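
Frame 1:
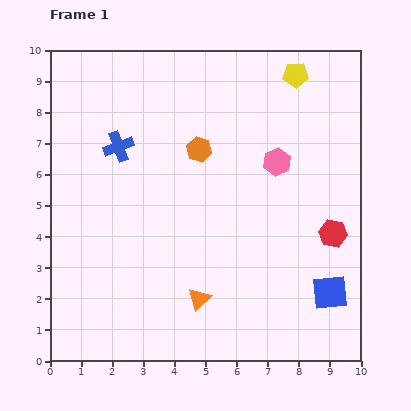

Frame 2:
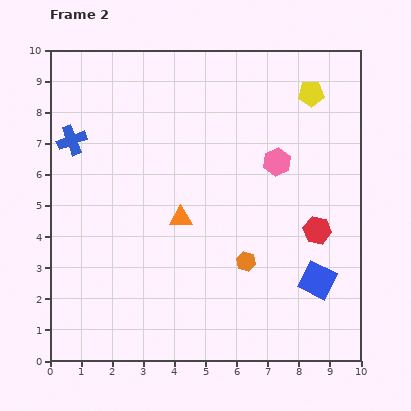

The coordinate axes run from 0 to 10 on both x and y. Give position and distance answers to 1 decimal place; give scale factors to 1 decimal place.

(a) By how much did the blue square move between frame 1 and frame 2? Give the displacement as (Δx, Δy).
(-0.4, 0.4)

The blue square was at (9.0, 2.2) in frame 1 and (8.6, 2.6) in frame 2.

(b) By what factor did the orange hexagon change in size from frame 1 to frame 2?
0.8×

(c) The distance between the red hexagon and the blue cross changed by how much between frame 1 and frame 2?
+1.0

Distance in frame 1: 7.4. Distance in frame 2: 8.4.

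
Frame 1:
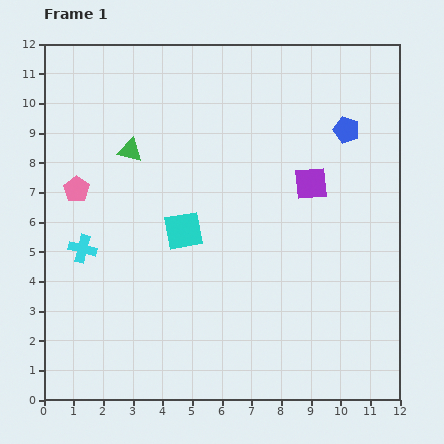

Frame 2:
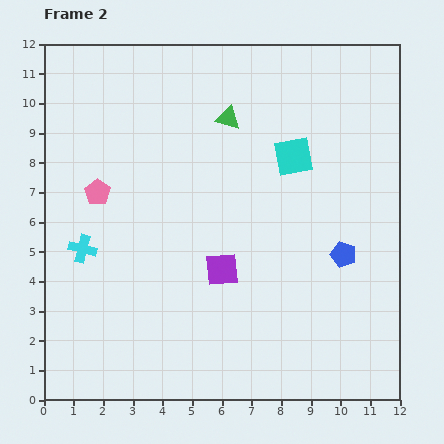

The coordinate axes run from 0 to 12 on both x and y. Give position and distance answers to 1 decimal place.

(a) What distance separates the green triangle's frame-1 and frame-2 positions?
3.5

The green triangle moved from (2.9, 8.4) to (6.2, 9.5), a distance of √(3.3² + 1.1²) ≈ 3.5.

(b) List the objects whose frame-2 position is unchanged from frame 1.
the cyan cross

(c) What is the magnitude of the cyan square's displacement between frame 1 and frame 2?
4.5

The cyan square moved from (4.7, 5.7) to (8.4, 8.2), a distance of √(3.7² + 2.5²) ≈ 4.5.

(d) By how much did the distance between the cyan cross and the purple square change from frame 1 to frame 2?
-3.2

Distance in frame 1: 8.0. Distance in frame 2: 4.8.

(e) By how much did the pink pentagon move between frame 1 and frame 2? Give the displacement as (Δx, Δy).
(0.7, -0.1)

The pink pentagon was at (1.1, 7.1) in frame 1 and (1.8, 7.0) in frame 2.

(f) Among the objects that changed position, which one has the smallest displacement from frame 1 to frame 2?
the pink pentagon

(moved 0.7)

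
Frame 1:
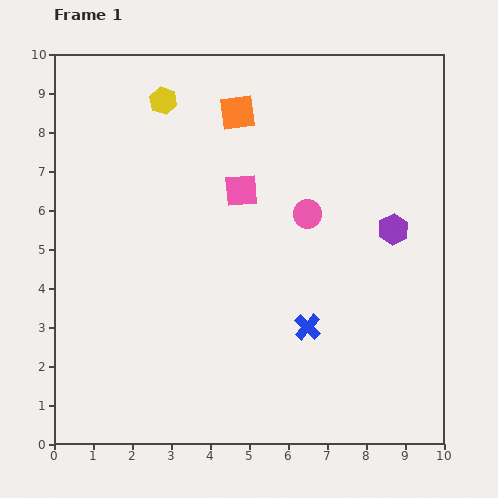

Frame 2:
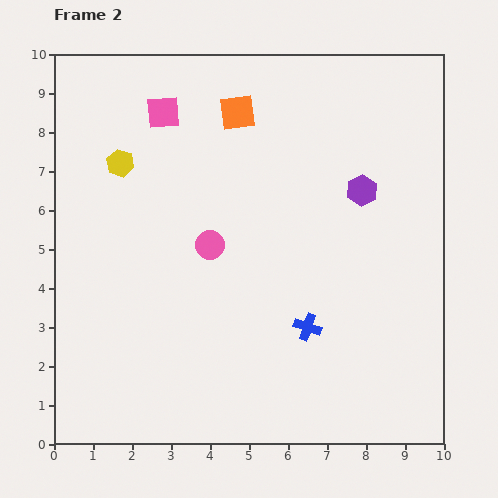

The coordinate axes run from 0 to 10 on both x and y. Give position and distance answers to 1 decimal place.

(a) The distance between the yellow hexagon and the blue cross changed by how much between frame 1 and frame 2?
-0.5

Distance in frame 1: 6.9. Distance in frame 2: 6.4.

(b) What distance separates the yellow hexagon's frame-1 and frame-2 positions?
1.9

The yellow hexagon moved from (2.8, 8.8) to (1.7, 7.2), a distance of √(1.1² + 1.6²) ≈ 1.9.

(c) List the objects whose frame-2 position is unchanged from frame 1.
the blue cross, the orange square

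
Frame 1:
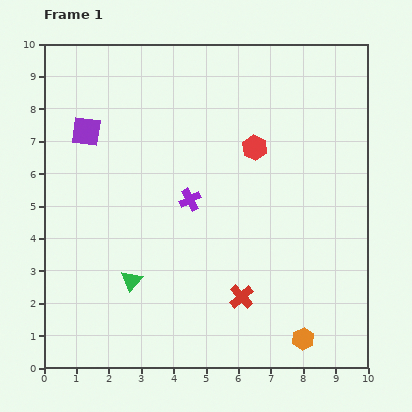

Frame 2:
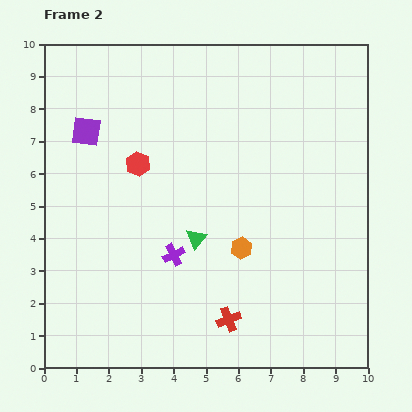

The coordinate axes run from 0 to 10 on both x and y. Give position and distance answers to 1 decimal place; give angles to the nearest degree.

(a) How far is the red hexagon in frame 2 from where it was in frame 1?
3.6

The red hexagon moved from (6.5, 6.8) to (2.9, 6.3), a distance of √(3.6² + 0.5²) ≈ 3.6.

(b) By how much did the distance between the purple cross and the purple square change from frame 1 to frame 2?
+0.9

Distance in frame 1: 3.8. Distance in frame 2: 4.7.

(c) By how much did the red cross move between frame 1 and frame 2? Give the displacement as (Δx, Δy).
(-0.4, -0.7)

The red cross was at (6.1, 2.2) in frame 1 and (5.7, 1.5) in frame 2.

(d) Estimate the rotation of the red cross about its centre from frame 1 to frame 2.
21° clockwise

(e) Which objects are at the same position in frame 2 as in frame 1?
the purple square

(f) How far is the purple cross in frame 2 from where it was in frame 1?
1.8

The purple cross moved from (4.5, 5.2) to (4.0, 3.5), a distance of √(0.5² + 1.7²) ≈ 1.8.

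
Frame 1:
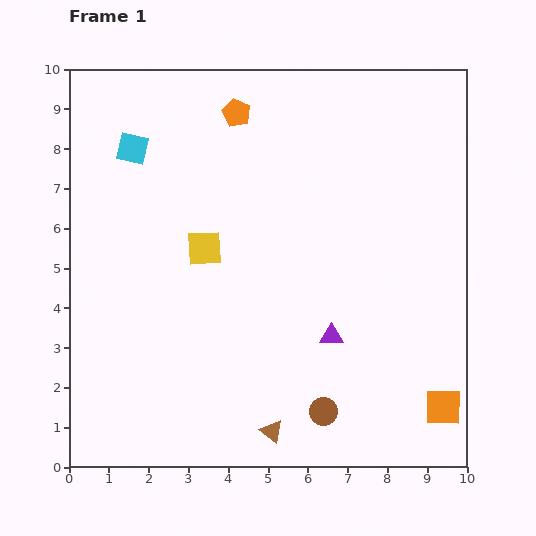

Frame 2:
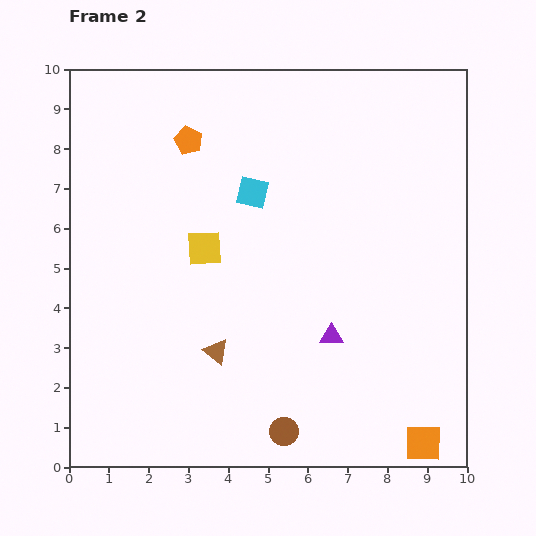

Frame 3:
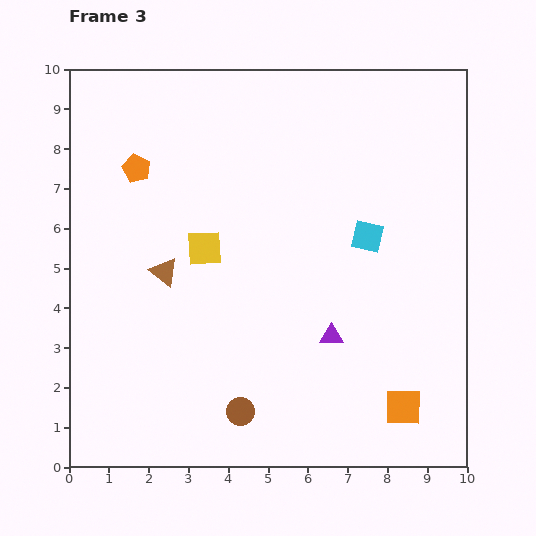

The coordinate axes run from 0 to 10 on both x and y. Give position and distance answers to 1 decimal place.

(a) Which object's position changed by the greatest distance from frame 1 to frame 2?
the cyan square

(moved 3.2; next 2.4)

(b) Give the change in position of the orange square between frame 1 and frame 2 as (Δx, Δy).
(-0.5, -0.9)

The orange square was at (9.4, 1.5) in frame 1 and (8.9, 0.6) in frame 2.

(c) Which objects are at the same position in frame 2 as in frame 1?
the purple triangle, the yellow square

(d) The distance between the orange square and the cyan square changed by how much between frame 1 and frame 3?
-5.8

Distance in frame 1: 10.2. Distance in frame 3: 4.4.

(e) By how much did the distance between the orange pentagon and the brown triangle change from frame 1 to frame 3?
-5.4

Distance in frame 1: 8.1. Distance in frame 3: 2.7.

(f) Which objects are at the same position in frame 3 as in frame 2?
the purple triangle, the yellow square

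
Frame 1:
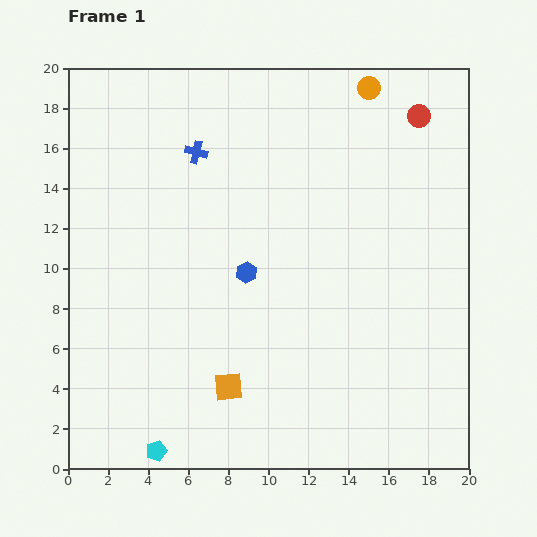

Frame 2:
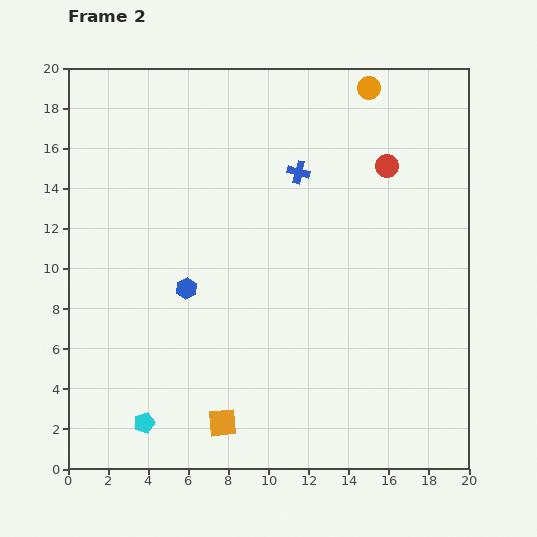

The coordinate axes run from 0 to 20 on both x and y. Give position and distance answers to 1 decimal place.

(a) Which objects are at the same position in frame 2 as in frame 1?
the orange circle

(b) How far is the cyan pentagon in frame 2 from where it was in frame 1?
1.5

The cyan pentagon moved from (4.4, 0.9) to (3.8, 2.3), a distance of √(0.6² + 1.4²) ≈ 1.5.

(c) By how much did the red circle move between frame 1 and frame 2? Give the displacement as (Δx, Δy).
(-1.6, -2.5)

The red circle was at (17.5, 17.6) in frame 1 and (15.9, 15.1) in frame 2.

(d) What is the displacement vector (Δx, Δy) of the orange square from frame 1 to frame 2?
(-0.3, -1.8)

The orange square was at (8.0, 4.1) in frame 1 and (7.7, 2.3) in frame 2.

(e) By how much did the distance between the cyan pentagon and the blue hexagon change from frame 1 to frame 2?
-3.0

Distance in frame 1: 10.0. Distance in frame 2: 7.0.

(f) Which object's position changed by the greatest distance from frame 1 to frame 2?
the blue cross

(moved 5.2; next 3.1)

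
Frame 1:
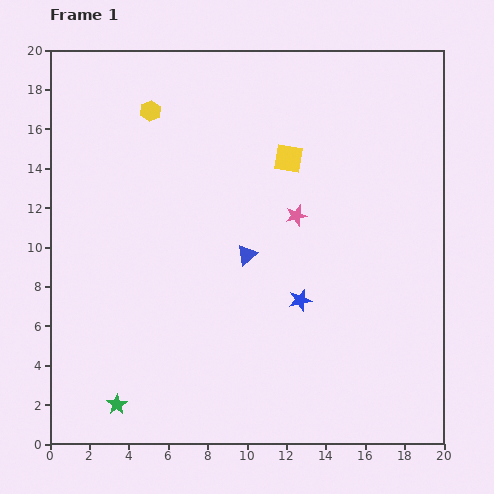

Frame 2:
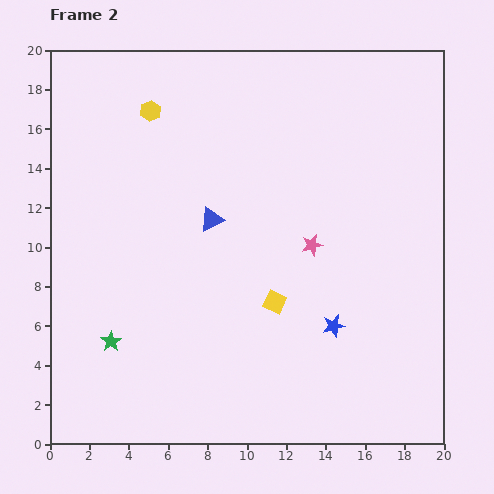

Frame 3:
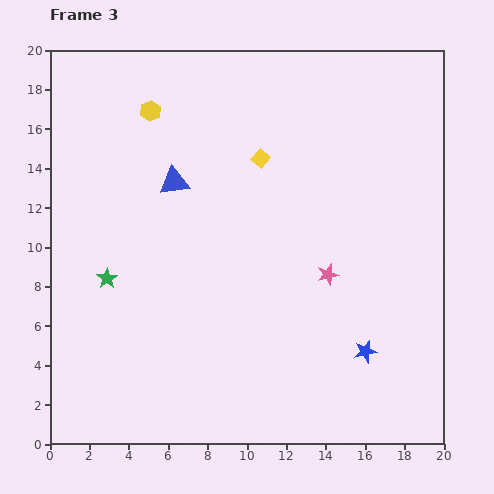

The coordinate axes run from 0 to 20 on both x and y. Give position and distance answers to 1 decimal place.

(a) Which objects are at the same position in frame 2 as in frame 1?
the yellow hexagon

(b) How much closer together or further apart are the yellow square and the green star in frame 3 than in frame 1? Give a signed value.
-5.3

Distance in frame 1: 15.2. Distance in frame 3: 9.9.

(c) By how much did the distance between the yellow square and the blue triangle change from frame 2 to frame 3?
-0.7

Distance in frame 2: 5.3. Distance in frame 3: 4.6.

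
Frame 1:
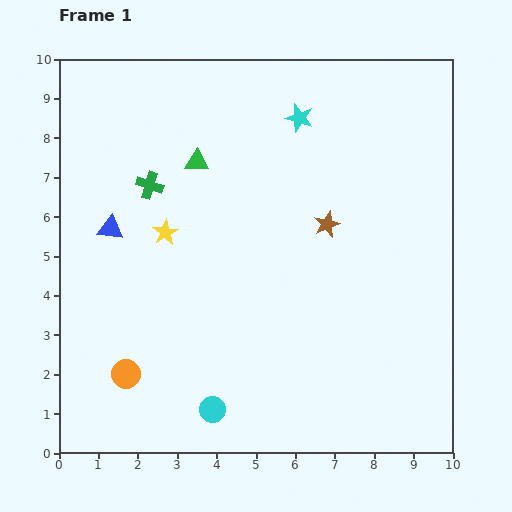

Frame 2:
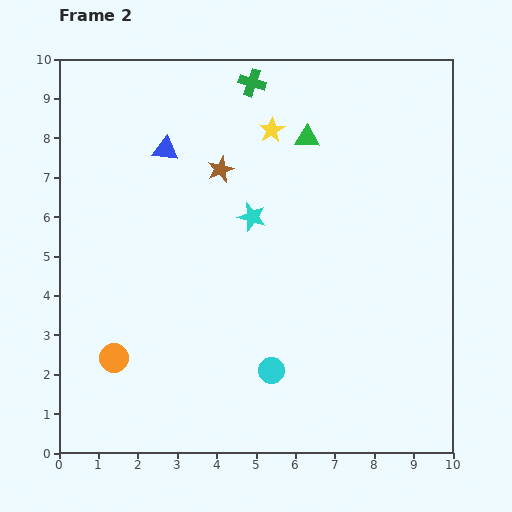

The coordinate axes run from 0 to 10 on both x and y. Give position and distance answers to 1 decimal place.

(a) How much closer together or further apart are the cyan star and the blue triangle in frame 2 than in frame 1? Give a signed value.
-2.8

Distance in frame 1: 5.6. Distance in frame 2: 2.8.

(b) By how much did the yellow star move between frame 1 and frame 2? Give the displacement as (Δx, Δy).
(2.7, 2.6)

The yellow star was at (2.7, 5.6) in frame 1 and (5.4, 8.2) in frame 2.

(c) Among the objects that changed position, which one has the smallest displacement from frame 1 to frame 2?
the orange circle

(moved 0.5)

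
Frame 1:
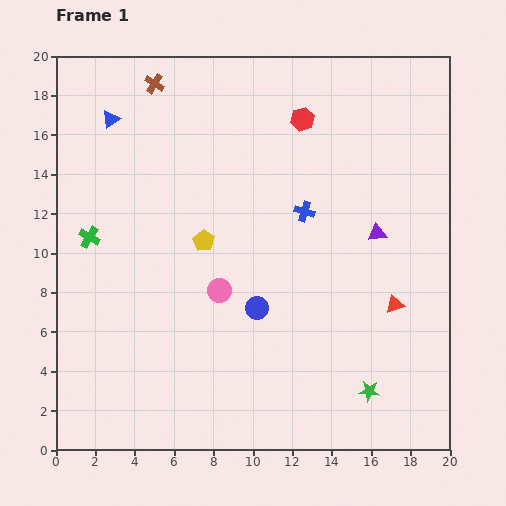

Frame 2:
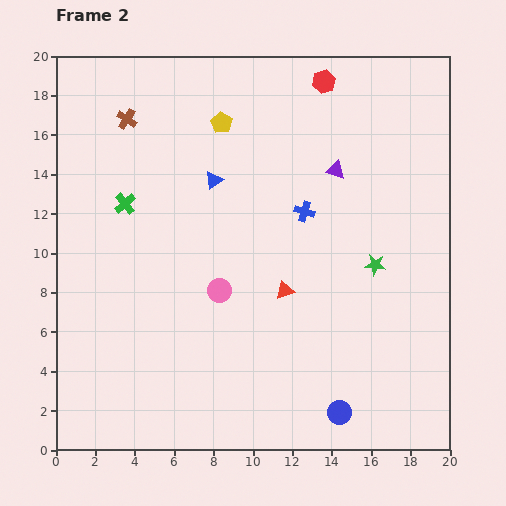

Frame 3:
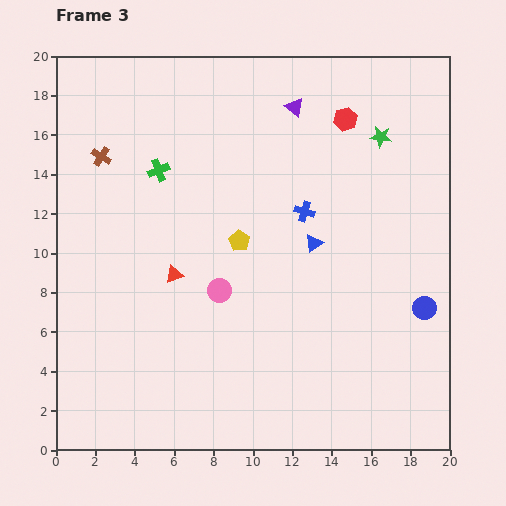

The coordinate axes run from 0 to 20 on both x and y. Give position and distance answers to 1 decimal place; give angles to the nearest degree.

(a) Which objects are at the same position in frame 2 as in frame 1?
the pink circle, the blue cross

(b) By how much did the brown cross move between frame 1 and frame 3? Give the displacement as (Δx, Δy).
(-2.7, -3.7)

The brown cross was at (5.0, 18.6) in frame 1 and (2.3, 14.9) in frame 3.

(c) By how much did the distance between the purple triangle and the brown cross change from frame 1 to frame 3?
-3.5

Distance in frame 1: 13.6. Distance in frame 3: 10.1.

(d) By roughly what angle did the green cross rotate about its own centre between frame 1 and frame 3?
39° clockwise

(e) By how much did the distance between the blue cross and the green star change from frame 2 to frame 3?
+0.9

Distance in frame 2: 4.5. Distance in frame 3: 5.4.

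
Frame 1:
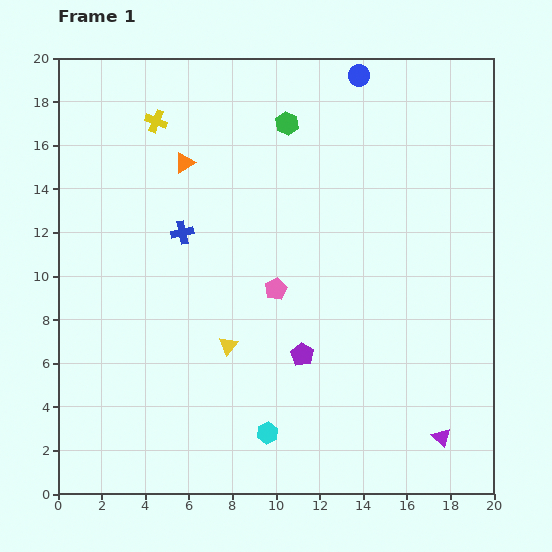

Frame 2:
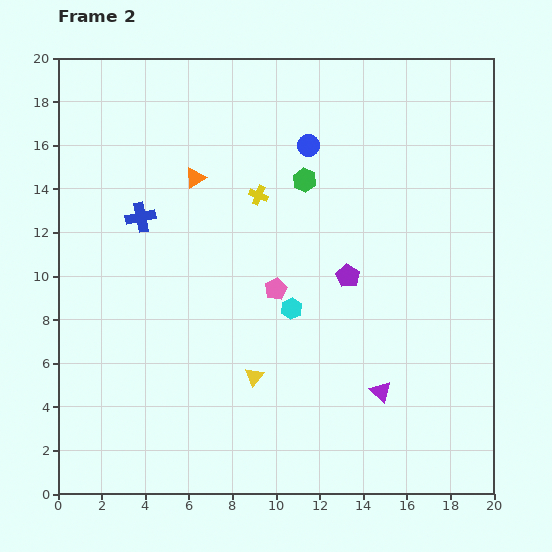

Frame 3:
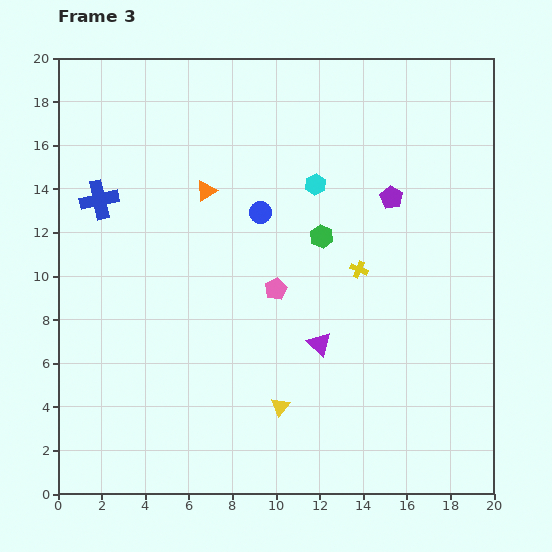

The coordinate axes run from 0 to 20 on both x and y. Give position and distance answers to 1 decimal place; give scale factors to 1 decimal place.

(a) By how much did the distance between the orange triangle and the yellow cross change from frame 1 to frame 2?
+0.7

Distance in frame 1: 2.3. Distance in frame 2: 3.0.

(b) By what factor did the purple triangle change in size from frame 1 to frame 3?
1.3×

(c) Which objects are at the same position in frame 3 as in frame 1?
the pink pentagon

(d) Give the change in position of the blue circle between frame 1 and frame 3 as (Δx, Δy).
(-4.5, -6.3)

The blue circle was at (13.8, 19.2) in frame 1 and (9.3, 12.9) in frame 3.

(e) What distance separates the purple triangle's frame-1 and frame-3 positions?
7.1

The purple triangle moved from (17.6, 2.6) to (12.0, 6.9), a distance of √(5.6² + 4.3²) ≈ 7.1.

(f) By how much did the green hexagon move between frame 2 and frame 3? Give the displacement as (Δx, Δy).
(0.8, -2.6)

The green hexagon was at (11.3, 14.4) in frame 2 and (12.1, 11.8) in frame 3.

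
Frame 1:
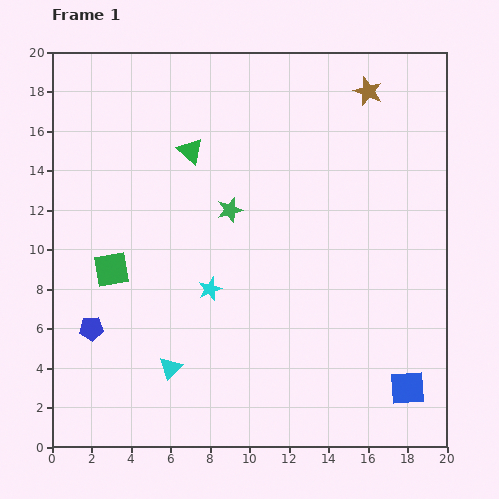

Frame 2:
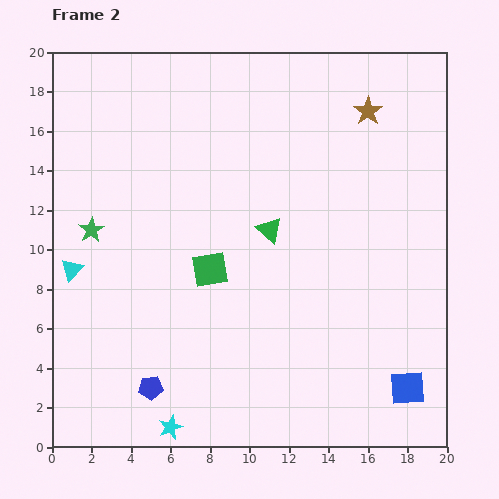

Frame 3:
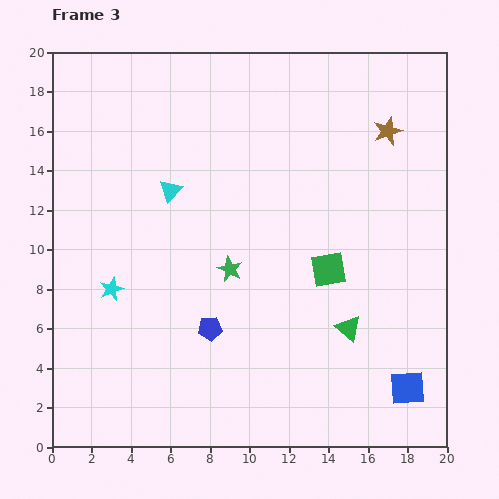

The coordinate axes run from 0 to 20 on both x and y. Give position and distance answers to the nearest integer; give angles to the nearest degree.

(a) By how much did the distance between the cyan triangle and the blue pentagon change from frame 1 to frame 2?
+3

Distance in frame 1: 4. Distance in frame 2: 7.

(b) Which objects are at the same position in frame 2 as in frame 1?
the blue square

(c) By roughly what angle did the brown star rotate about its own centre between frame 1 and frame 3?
31° clockwise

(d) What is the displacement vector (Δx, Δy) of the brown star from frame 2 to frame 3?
(1, -1)

The brown star was at (16, 17) in frame 2 and (17, 16) in frame 3.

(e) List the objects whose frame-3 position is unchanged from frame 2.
the blue square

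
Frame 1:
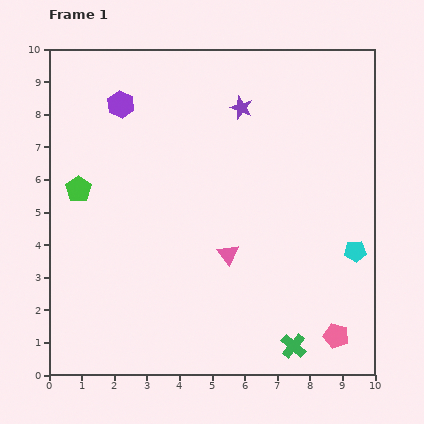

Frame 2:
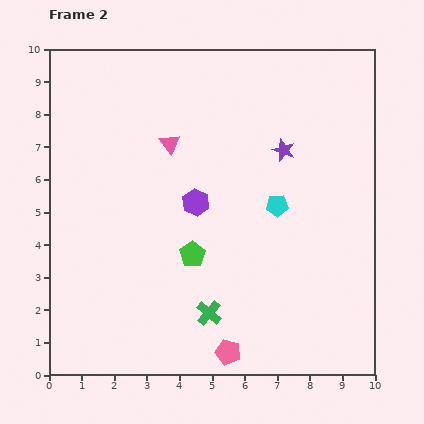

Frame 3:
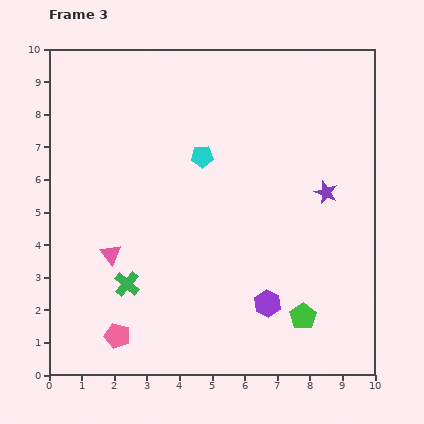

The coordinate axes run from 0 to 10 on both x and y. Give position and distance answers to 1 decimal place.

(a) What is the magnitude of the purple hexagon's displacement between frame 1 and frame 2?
3.8

The purple hexagon moved from (2.2, 8.3) to (4.5, 5.3), a distance of √(2.3² + 3.0²) ≈ 3.8.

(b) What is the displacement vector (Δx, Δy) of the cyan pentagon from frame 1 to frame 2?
(-2.4, 1.4)

The cyan pentagon was at (9.4, 3.8) in frame 1 and (7.0, 5.2) in frame 2.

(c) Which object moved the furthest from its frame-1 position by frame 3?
the green pentagon

(moved 7.9; next 7.6)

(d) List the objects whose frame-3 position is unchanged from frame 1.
none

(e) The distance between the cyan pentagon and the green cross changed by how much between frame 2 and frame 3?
+0.6

Distance in frame 2: 3.9. Distance in frame 3: 4.5.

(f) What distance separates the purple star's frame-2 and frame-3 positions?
1.8

The purple star moved from (7.2, 6.9) to (8.5, 5.6), a distance of √(1.3² + 1.3²) ≈ 1.8.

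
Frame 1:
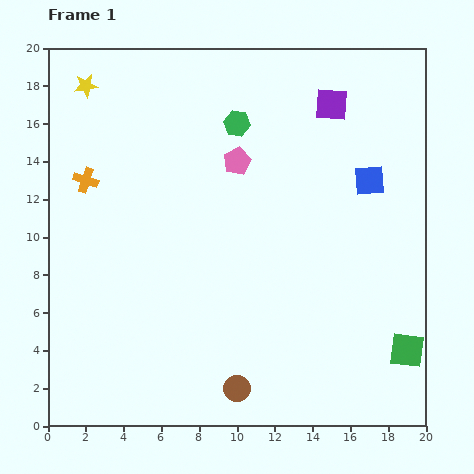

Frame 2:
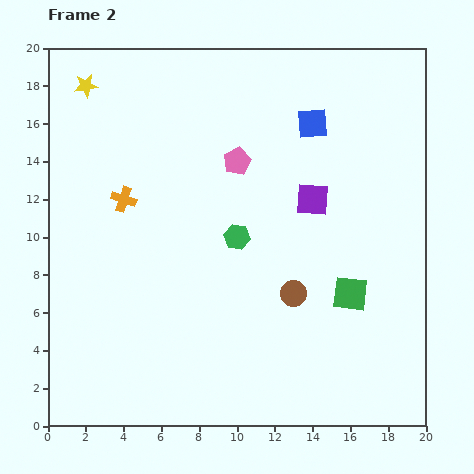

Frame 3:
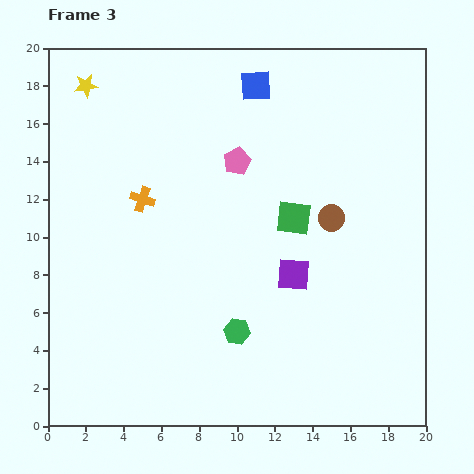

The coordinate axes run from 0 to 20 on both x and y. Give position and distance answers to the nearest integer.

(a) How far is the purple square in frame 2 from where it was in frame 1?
5

The purple square moved from (15, 17) to (14, 12), a distance of √(1² + 5²) ≈ 5.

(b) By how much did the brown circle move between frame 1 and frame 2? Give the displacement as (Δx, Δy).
(3, 5)

The brown circle was at (10, 2) in frame 1 and (13, 7) in frame 2.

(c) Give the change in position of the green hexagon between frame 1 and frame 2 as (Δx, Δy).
(0, -6)

The green hexagon was at (10, 16) in frame 1 and (10, 10) in frame 2.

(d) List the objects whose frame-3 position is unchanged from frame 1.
the pink pentagon, the yellow star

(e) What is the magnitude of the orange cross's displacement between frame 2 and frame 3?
1

The orange cross moved from (4, 12) to (5, 12), a distance of √(1² + 0²) ≈ 1.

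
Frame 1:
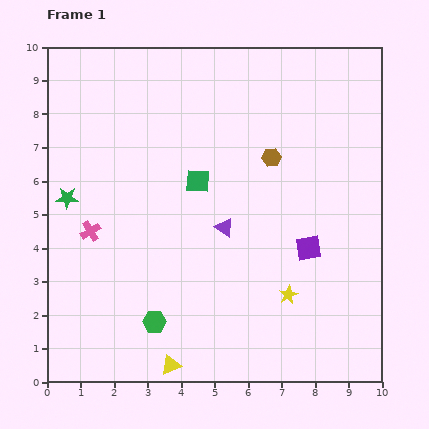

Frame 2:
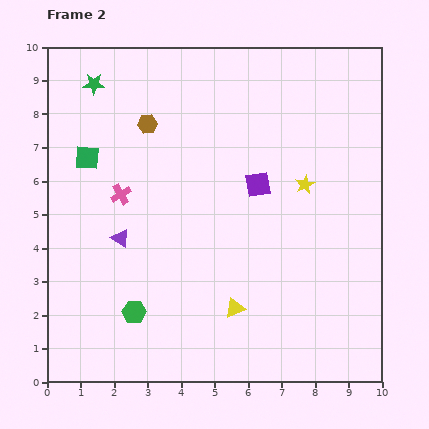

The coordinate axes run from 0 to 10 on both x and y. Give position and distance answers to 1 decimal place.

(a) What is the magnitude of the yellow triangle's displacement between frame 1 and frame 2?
2.5

The yellow triangle moved from (3.7, 0.5) to (5.6, 2.2), a distance of √(1.9² + 1.7²) ≈ 2.5.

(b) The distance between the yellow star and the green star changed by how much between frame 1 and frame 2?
-0.2

Distance in frame 1: 7.2. Distance in frame 2: 7.0.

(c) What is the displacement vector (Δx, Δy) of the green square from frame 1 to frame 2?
(-3.3, 0.7)

The green square was at (4.5, 6.0) in frame 1 and (1.2, 6.7) in frame 2.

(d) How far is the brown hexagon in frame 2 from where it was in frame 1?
3.8

The brown hexagon moved from (6.7, 6.7) to (3.0, 7.7), a distance of √(3.7² + 1.0²) ≈ 3.8.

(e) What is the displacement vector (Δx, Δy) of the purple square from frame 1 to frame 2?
(-1.5, 1.9)

The purple square was at (7.8, 4.0) in frame 1 and (6.3, 5.9) in frame 2.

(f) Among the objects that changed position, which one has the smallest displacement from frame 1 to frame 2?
the green hexagon

(moved 0.7)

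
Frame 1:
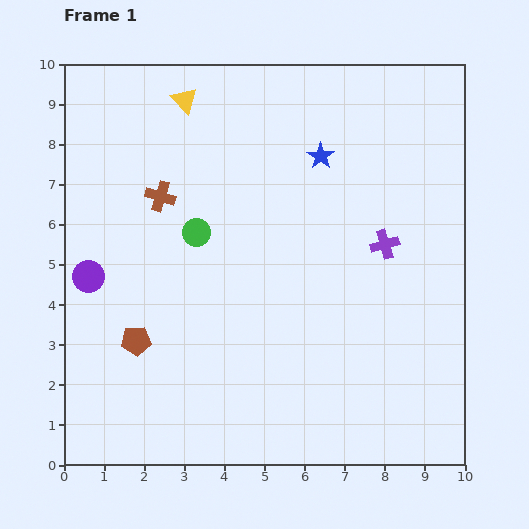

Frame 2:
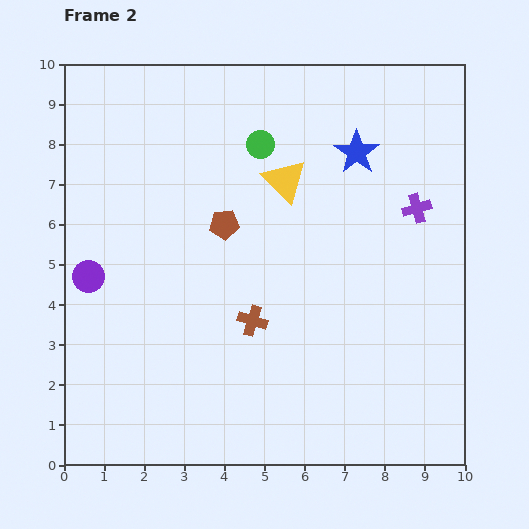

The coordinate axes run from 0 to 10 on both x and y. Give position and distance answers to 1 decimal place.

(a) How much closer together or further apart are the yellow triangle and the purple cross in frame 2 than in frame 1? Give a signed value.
-2.8

Distance in frame 1: 6.2. Distance in frame 2: 3.4.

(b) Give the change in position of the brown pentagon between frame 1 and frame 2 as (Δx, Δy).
(2.2, 2.9)

The brown pentagon was at (1.8, 3.1) in frame 1 and (4.0, 6.0) in frame 2.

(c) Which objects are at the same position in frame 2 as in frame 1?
the purple circle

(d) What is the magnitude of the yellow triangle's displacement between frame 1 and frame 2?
3.2

The yellow triangle moved from (3.0, 9.1) to (5.5, 7.1), a distance of √(2.5² + 2.0²) ≈ 3.2.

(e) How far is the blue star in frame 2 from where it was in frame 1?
0.9

The blue star moved from (6.4, 7.7) to (7.3, 7.8), a distance of √(0.9² + 0.1²) ≈ 0.9.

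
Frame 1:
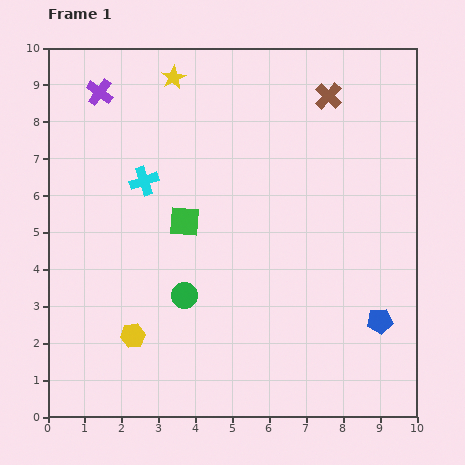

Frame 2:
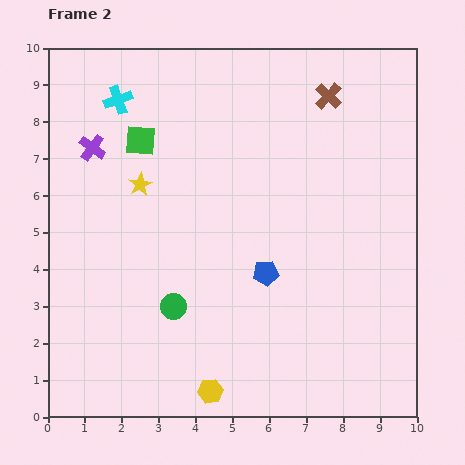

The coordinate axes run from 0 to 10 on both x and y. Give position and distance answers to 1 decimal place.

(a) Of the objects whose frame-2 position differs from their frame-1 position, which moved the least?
the green circle

(moved 0.4)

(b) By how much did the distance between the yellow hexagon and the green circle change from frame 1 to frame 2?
+0.7

Distance in frame 1: 1.8. Distance in frame 2: 2.5.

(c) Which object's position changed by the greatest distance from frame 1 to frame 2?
the blue pentagon

(moved 3.4; next 3.0)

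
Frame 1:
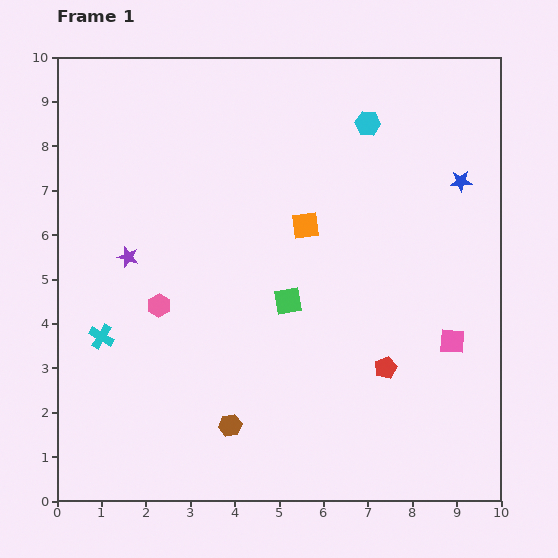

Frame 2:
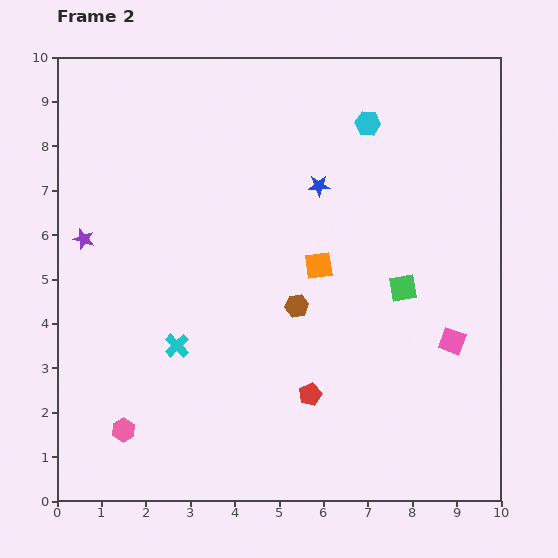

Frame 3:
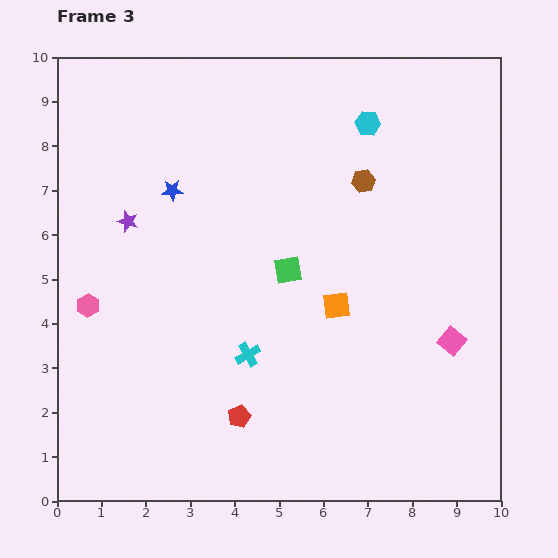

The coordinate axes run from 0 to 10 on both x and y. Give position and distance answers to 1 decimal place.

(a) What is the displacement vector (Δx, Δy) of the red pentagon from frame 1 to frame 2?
(-1.7, -0.6)

The red pentagon was at (7.4, 3.0) in frame 1 and (5.7, 2.4) in frame 2.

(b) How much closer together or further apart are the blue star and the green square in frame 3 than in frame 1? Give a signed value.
-1.5

Distance in frame 1: 4.7. Distance in frame 3: 3.2.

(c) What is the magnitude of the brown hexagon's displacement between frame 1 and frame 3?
6.3

The brown hexagon moved from (3.9, 1.7) to (6.9, 7.2), a distance of √(3.0² + 5.5²) ≈ 6.3.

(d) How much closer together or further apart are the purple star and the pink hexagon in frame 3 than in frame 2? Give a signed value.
-2.3

Distance in frame 2: 4.4. Distance in frame 3: 2.1.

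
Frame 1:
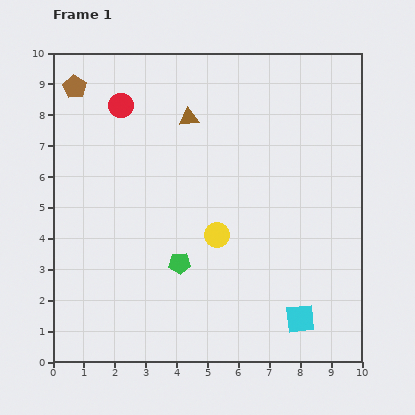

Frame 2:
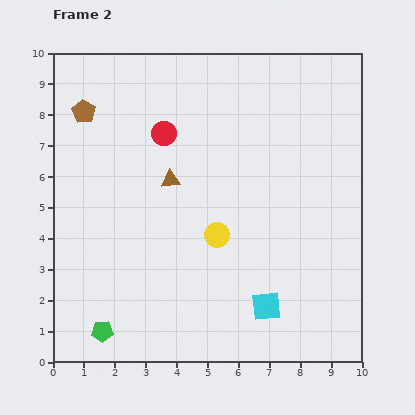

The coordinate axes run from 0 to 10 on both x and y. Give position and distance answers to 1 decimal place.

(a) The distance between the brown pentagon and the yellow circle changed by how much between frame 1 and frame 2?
-0.7

Distance in frame 1: 6.6. Distance in frame 2: 5.9.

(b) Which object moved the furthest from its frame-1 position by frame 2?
the green pentagon

(moved 3.3; next 2.1)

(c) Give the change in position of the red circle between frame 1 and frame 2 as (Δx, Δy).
(1.4, -0.9)

The red circle was at (2.2, 8.3) in frame 1 and (3.6, 7.4) in frame 2.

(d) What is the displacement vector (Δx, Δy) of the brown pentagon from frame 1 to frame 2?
(0.3, -0.8)

The brown pentagon was at (0.7, 8.9) in frame 1 and (1.0, 8.1) in frame 2.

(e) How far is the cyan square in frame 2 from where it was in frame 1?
1.2

The cyan square moved from (8.0, 1.4) to (6.9, 1.8), a distance of √(1.1² + 0.4²) ≈ 1.2.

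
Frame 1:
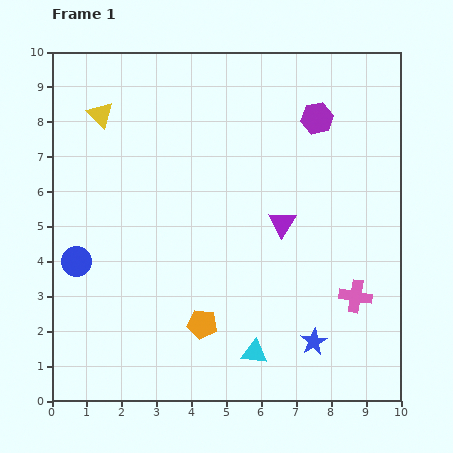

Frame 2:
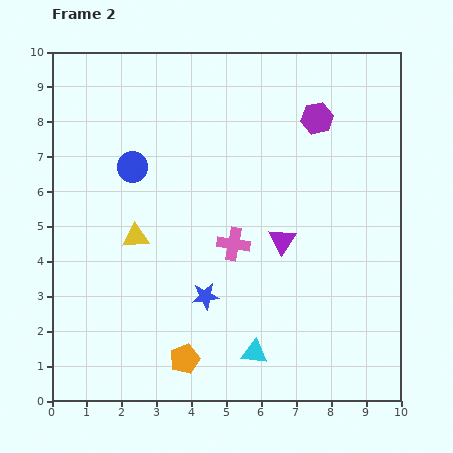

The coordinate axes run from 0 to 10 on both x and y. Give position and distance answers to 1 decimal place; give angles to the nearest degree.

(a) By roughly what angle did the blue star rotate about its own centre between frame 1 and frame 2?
22° clockwise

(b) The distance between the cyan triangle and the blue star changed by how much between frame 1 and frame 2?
+0.4

Distance in frame 1: 1.7. Distance in frame 2: 2.1.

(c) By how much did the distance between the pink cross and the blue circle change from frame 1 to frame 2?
-4.5

Distance in frame 1: 8.1. Distance in frame 2: 3.6.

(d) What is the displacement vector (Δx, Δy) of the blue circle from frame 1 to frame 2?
(1.6, 2.7)

The blue circle was at (0.7, 4.0) in frame 1 and (2.3, 6.7) in frame 2.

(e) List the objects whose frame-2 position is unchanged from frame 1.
the purple hexagon, the cyan triangle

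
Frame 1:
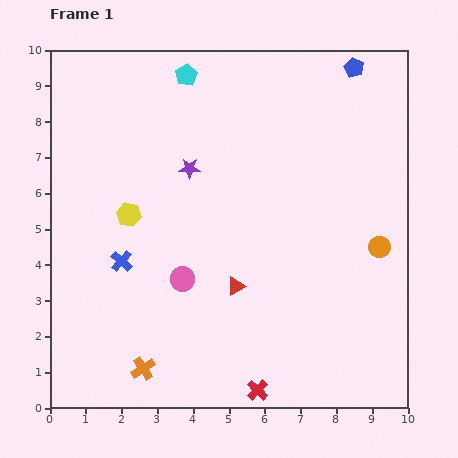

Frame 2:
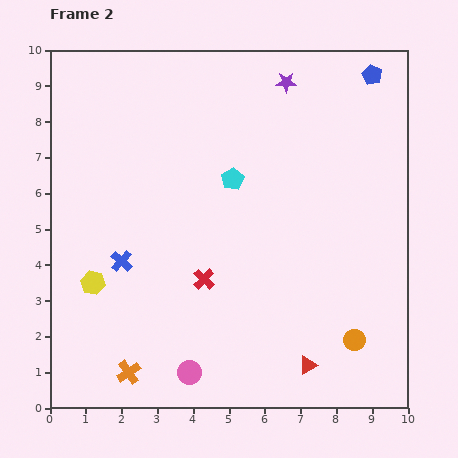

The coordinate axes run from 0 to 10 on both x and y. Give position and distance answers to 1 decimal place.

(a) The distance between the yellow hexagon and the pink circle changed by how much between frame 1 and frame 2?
+1.4

Distance in frame 1: 2.3. Distance in frame 2: 3.7.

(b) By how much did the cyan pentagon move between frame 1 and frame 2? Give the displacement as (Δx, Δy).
(1.3, -2.9)

The cyan pentagon was at (3.8, 9.3) in frame 1 and (5.1, 6.4) in frame 2.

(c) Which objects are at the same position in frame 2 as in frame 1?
the blue cross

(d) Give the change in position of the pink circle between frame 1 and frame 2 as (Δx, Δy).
(0.2, -2.6)

The pink circle was at (3.7, 3.6) in frame 1 and (3.9, 1.0) in frame 2.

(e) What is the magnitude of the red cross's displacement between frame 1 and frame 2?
3.4

The red cross moved from (5.8, 0.5) to (4.3, 3.6), a distance of √(1.5² + 3.1²) ≈ 3.4.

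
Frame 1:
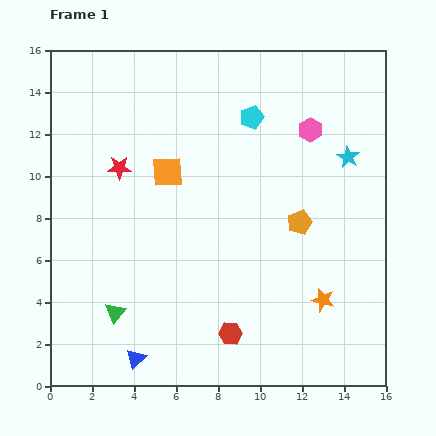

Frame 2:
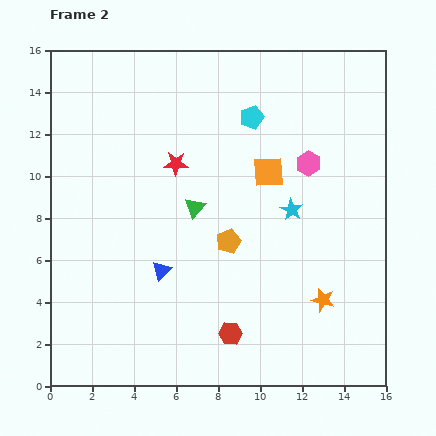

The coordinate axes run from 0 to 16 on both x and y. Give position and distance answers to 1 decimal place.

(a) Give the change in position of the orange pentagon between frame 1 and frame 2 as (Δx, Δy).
(-3.4, -0.9)

The orange pentagon was at (11.9, 7.8) in frame 1 and (8.5, 6.9) in frame 2.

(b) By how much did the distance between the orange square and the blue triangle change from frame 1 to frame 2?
-2.1

Distance in frame 1: 9.0. Distance in frame 2: 6.9.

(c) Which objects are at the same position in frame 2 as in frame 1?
the orange star, the cyan pentagon, the red hexagon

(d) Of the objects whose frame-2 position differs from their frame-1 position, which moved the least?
the pink hexagon

(moved 1.6)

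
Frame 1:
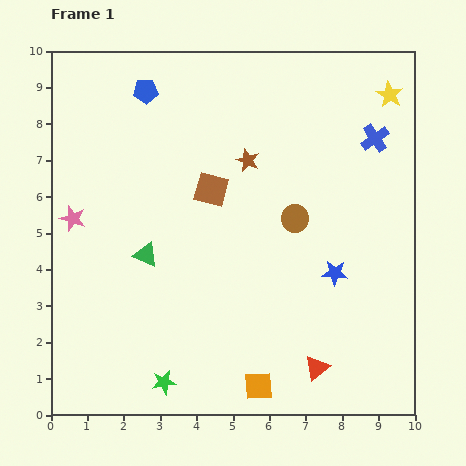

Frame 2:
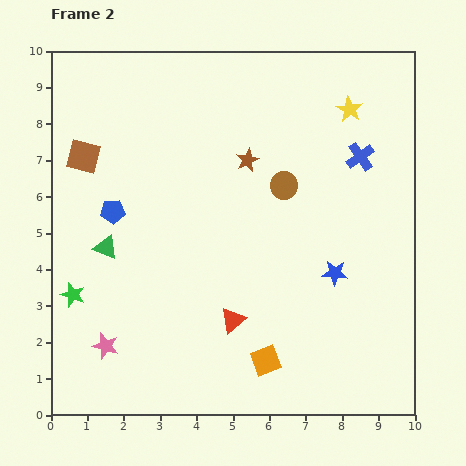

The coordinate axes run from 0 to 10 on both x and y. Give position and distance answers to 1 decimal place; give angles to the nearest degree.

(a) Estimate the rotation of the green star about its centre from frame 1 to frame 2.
29° clockwise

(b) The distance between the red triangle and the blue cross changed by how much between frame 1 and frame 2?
-0.8

Distance in frame 1: 6.5. Distance in frame 2: 5.7.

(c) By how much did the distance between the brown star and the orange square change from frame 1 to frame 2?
-0.7

Distance in frame 1: 6.2. Distance in frame 2: 5.5.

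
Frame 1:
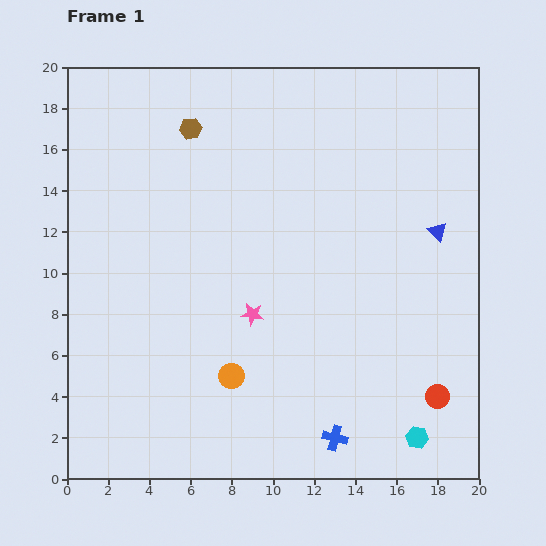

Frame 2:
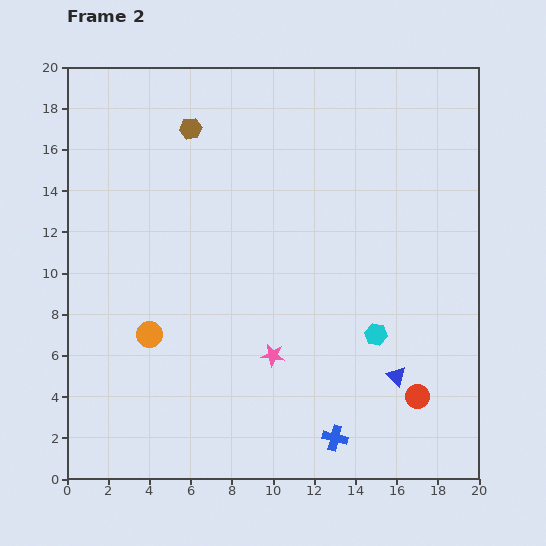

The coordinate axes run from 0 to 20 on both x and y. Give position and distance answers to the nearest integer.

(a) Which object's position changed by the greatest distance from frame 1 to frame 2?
the blue triangle

(moved 7; next 5)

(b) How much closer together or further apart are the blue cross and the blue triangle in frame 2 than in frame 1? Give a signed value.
-7

Distance in frame 1: 11. Distance in frame 2: 4.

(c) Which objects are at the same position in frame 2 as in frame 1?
the blue cross, the brown hexagon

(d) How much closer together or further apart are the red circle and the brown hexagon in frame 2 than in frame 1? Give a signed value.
-1

Distance in frame 1: 18. Distance in frame 2: 17.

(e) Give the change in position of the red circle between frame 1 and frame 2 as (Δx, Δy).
(-1, 0)

The red circle was at (18, 4) in frame 1 and (17, 4) in frame 2.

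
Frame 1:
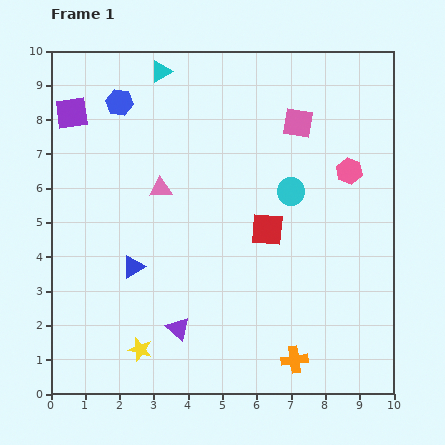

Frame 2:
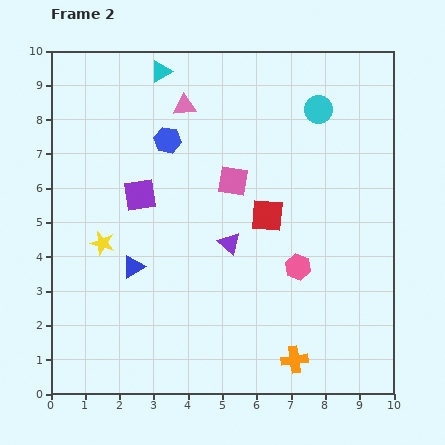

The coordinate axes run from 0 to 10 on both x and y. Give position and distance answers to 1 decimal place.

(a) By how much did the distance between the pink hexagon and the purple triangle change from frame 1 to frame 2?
-4.7

Distance in frame 1: 6.8. Distance in frame 2: 2.1.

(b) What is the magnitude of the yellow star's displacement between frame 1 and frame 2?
3.3

The yellow star moved from (2.6, 1.3) to (1.5, 4.4), a distance of √(1.1² + 3.1²) ≈ 3.3.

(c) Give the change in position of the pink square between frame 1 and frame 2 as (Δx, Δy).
(-1.9, -1.7)

The pink square was at (7.2, 7.9) in frame 1 and (5.3, 6.2) in frame 2.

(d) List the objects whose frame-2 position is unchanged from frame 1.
the orange cross, the cyan triangle, the blue triangle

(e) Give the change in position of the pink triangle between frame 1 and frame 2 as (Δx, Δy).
(0.7, 2.4)

The pink triangle was at (3.2, 6.0) in frame 1 and (3.9, 8.4) in frame 2.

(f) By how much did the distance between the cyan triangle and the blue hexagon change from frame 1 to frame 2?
+0.5

Distance in frame 1: 1.5. Distance in frame 2: 2.0.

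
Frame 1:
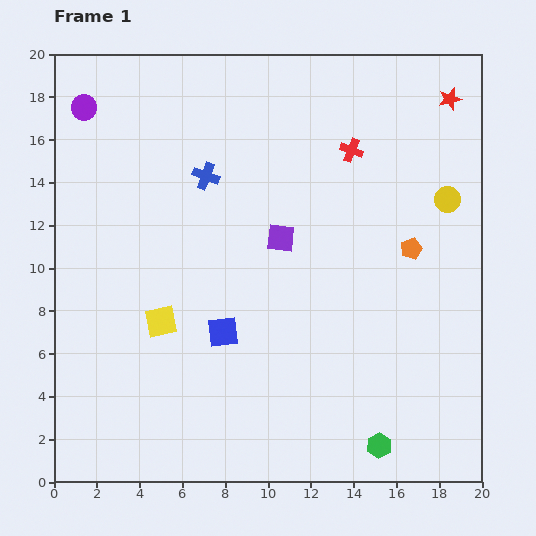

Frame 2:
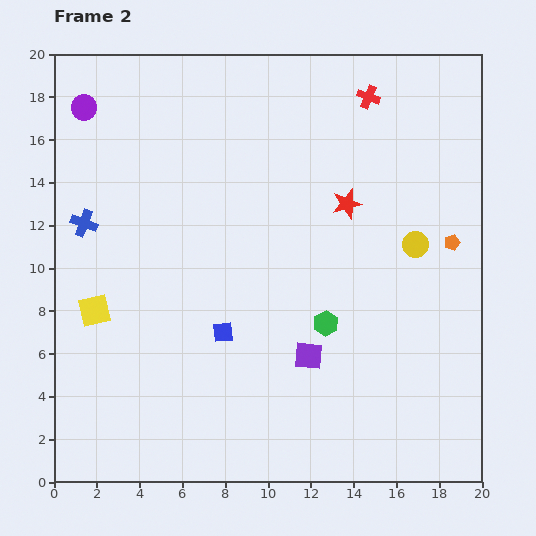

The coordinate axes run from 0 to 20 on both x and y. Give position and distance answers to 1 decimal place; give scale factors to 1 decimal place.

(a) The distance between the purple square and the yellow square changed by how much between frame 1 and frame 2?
+3.4

Distance in frame 1: 6.8. Distance in frame 2: 10.2.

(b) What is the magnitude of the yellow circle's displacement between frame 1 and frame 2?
2.6

The yellow circle moved from (18.4, 13.2) to (16.9, 11.1), a distance of √(1.5² + 2.1²) ≈ 2.6.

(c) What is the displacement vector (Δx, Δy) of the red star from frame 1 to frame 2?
(-4.8, -4.9)

The red star was at (18.5, 17.9) in frame 1 and (13.7, 13.0) in frame 2.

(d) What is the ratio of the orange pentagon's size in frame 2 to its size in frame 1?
0.7×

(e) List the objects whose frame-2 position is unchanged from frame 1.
the purple circle, the blue square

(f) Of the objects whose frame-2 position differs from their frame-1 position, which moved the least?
the orange pentagon

(moved 1.9)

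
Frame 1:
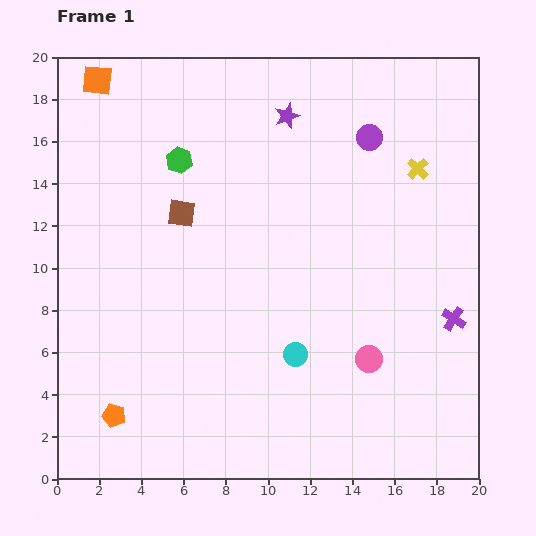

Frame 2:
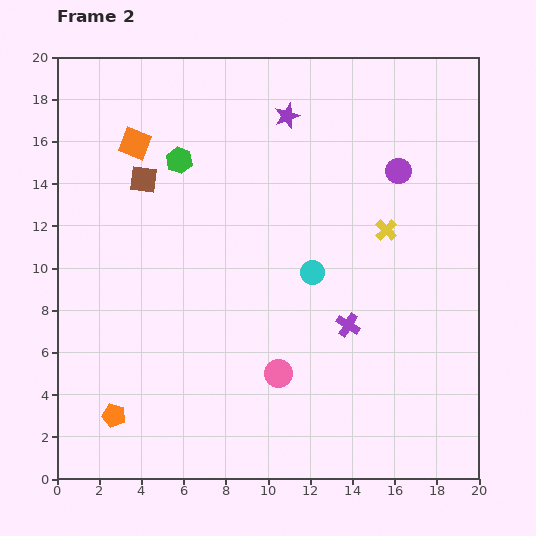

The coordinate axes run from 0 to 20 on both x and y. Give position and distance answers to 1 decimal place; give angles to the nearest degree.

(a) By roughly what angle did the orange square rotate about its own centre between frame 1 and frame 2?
16° clockwise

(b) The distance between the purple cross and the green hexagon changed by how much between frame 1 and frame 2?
-3.8

Distance in frame 1: 15.0. Distance in frame 2: 11.2.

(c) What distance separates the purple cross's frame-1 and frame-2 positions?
5.0

The purple cross moved from (18.8, 7.6) to (13.8, 7.3), a distance of √(5.0² + 0.3²) ≈ 5.0.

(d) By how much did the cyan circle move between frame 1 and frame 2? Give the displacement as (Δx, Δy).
(0.8, 3.9)

The cyan circle was at (11.3, 5.9) in frame 1 and (12.1, 9.8) in frame 2.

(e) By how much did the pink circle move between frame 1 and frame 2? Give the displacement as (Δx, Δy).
(-4.3, -0.7)

The pink circle was at (14.8, 5.7) in frame 1 and (10.5, 5.0) in frame 2.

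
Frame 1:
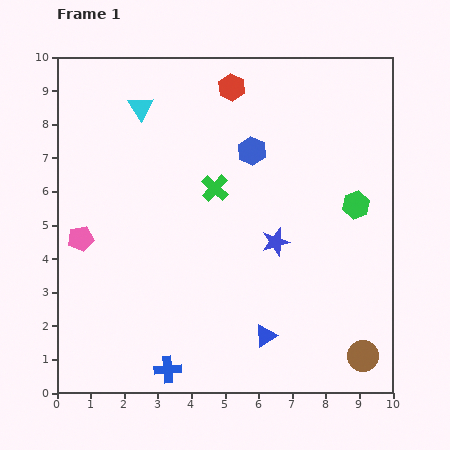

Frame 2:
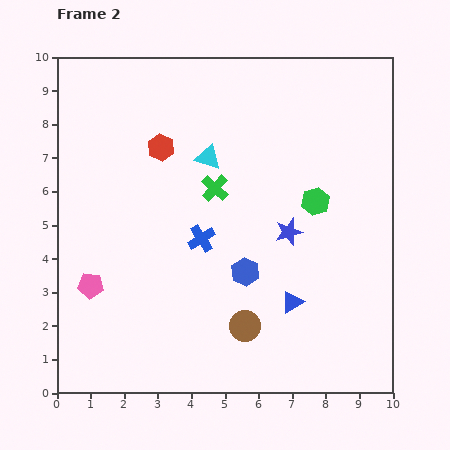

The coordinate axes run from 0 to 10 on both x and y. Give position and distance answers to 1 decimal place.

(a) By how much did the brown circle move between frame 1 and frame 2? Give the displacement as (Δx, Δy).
(-3.5, 0.9)

The brown circle was at (9.1, 1.1) in frame 1 and (5.6, 2.0) in frame 2.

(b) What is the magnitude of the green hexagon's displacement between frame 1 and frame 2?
1.2

The green hexagon moved from (8.9, 5.6) to (7.7, 5.7), a distance of √(1.2² + 0.1²) ≈ 1.2.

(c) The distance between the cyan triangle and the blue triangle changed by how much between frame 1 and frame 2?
-2.7

Distance in frame 1: 7.7. Distance in frame 2: 5.0.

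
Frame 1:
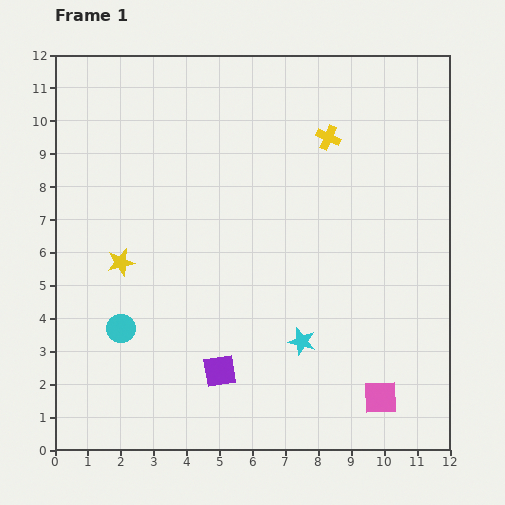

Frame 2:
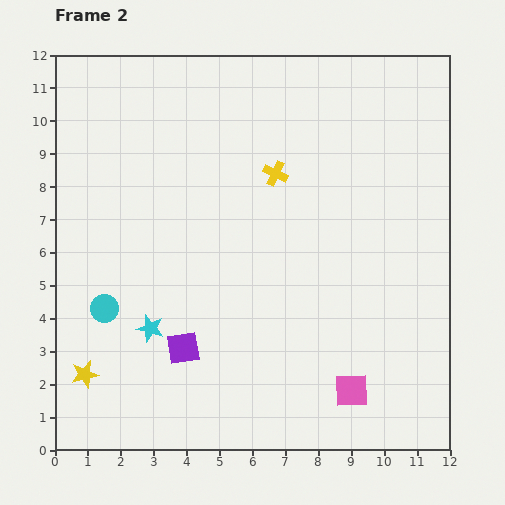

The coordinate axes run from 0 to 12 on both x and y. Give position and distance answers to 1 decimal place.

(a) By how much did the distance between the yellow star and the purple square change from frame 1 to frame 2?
-1.4

Distance in frame 1: 4.5. Distance in frame 2: 3.1.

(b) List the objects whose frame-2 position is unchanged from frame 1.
none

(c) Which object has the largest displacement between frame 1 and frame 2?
the cyan star

(moved 4.6; next 3.6)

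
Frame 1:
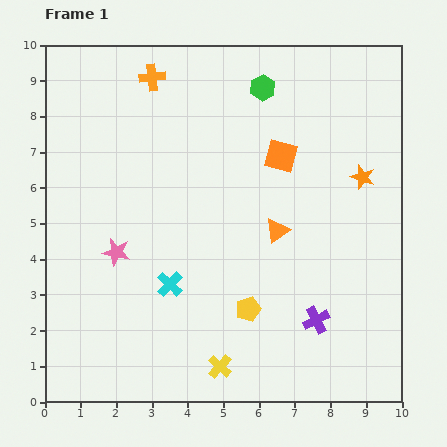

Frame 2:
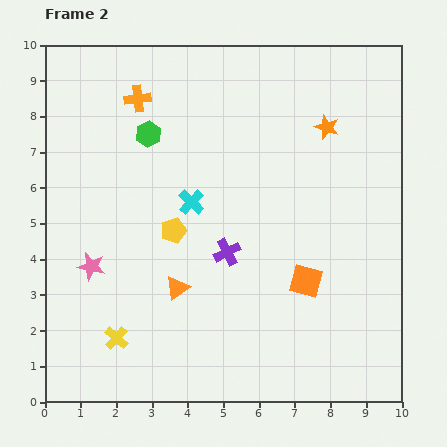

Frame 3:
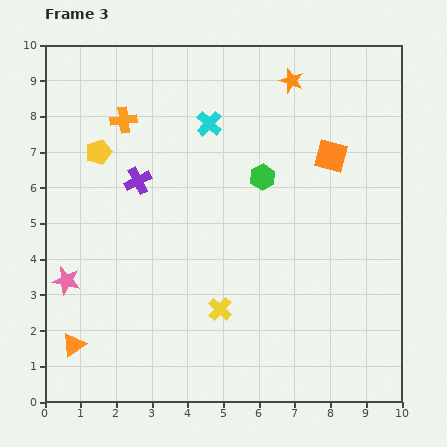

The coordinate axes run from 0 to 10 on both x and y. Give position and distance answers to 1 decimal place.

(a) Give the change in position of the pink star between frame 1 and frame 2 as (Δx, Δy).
(-0.7, -0.4)

The pink star was at (2.0, 4.2) in frame 1 and (1.3, 3.8) in frame 2.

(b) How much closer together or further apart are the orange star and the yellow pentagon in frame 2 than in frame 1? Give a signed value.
+0.3

Distance in frame 1: 4.9. Distance in frame 2: 5.2.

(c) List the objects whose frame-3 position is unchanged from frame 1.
none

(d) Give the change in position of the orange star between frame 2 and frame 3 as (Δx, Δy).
(-1.0, 1.3)

The orange star was at (7.9, 7.7) in frame 2 and (6.9, 9.0) in frame 3.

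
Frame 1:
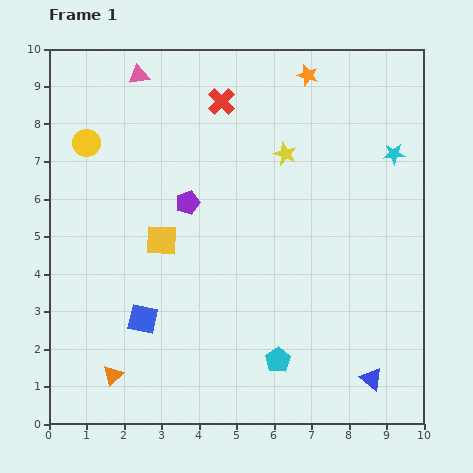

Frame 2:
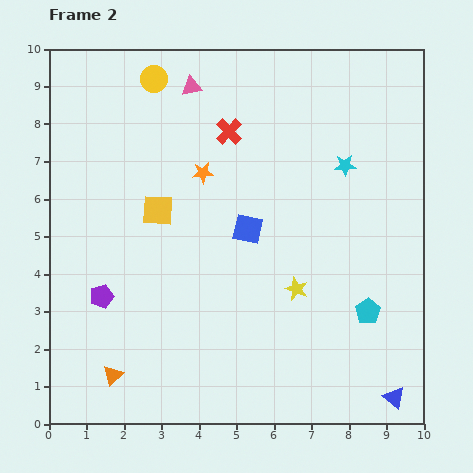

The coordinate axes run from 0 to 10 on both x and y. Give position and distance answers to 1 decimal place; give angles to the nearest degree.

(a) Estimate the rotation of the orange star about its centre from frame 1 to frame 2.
21° counter-clockwise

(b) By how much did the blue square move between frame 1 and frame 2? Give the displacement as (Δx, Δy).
(2.8, 2.4)

The blue square was at (2.5, 2.8) in frame 1 and (5.3, 5.2) in frame 2.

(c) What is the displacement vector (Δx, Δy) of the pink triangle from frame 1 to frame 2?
(1.4, -0.3)

The pink triangle was at (2.4, 9.3) in frame 1 and (3.8, 9.0) in frame 2.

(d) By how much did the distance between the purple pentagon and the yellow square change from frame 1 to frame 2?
+1.5

Distance in frame 1: 1.2. Distance in frame 2: 2.7.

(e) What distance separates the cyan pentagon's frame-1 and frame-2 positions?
2.7

The cyan pentagon moved from (6.1, 1.7) to (8.5, 3.0), a distance of √(2.4² + 1.3²) ≈ 2.7.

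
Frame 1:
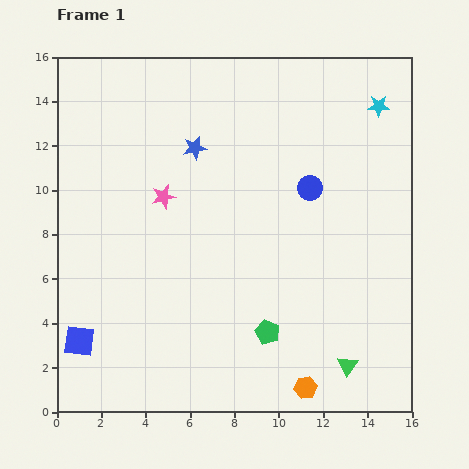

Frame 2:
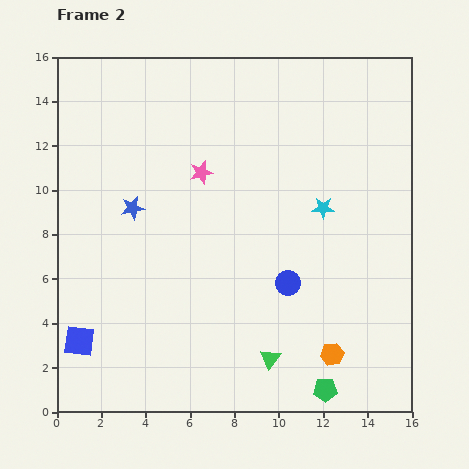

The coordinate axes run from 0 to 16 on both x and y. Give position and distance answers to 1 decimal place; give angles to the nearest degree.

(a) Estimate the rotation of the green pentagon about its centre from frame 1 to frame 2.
24° counter-clockwise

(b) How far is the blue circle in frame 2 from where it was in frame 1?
4.4

The blue circle moved from (11.4, 10.1) to (10.4, 5.8), a distance of √(1.0² + 4.3²) ≈ 4.4.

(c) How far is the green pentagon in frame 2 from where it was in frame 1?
3.7

The green pentagon moved from (9.5, 3.6) to (12.1, 1.0), a distance of √(2.6² + 2.6²) ≈ 3.7.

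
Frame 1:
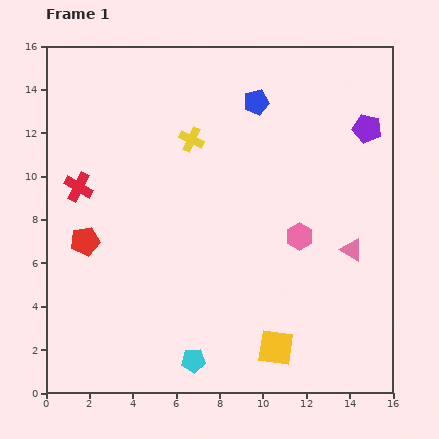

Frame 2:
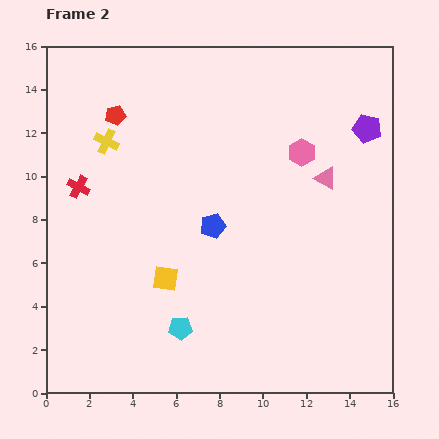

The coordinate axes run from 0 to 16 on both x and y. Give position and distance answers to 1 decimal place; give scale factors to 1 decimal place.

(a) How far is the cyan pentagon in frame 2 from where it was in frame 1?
1.6

The cyan pentagon moved from (6.8, 1.5) to (6.2, 3.0), a distance of √(0.6² + 1.5²) ≈ 1.6.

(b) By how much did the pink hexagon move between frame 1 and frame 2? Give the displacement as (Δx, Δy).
(0.1, 3.9)

The pink hexagon was at (11.7, 7.2) in frame 1 and (11.8, 11.1) in frame 2.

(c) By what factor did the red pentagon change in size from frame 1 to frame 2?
0.7×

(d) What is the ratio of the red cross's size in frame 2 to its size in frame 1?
0.8×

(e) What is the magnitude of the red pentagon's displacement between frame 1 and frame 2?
6.0

The red pentagon moved from (1.8, 7.0) to (3.2, 12.8), a distance of √(1.4² + 5.8²) ≈ 6.0.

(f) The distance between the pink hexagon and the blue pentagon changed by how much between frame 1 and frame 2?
-1.2

Distance in frame 1: 6.5. Distance in frame 2: 5.3.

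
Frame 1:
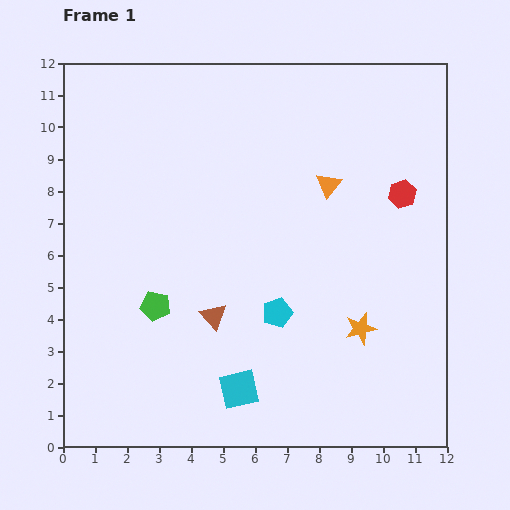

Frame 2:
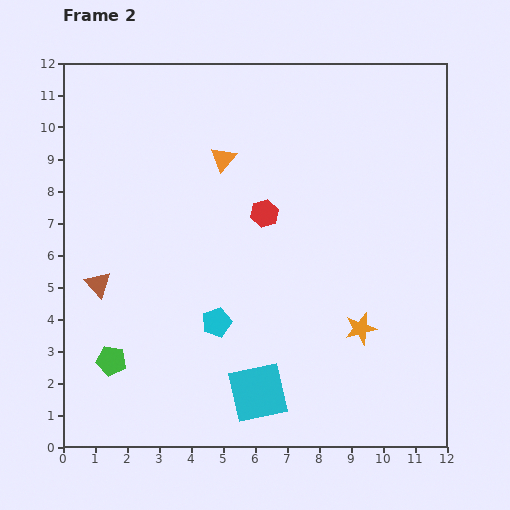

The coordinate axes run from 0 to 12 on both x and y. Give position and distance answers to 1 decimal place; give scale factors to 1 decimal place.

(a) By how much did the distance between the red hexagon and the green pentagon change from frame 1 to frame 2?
-1.9

Distance in frame 1: 8.5. Distance in frame 2: 6.6.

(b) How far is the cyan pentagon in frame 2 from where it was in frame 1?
1.9

The cyan pentagon moved from (6.7, 4.2) to (4.8, 3.9), a distance of √(1.9² + 0.3²) ≈ 1.9.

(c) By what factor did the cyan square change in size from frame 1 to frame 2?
1.5×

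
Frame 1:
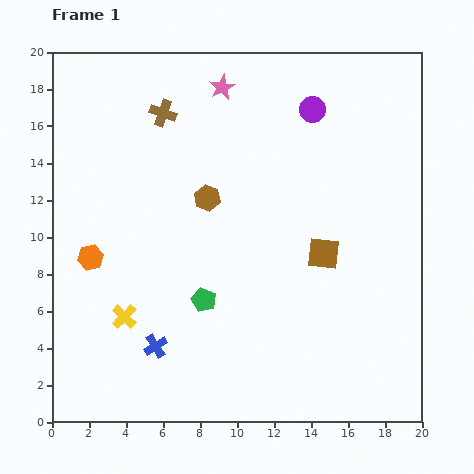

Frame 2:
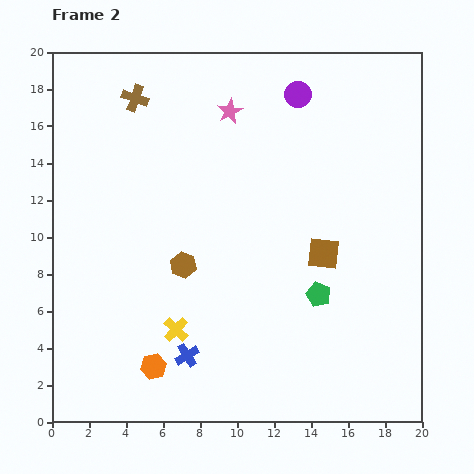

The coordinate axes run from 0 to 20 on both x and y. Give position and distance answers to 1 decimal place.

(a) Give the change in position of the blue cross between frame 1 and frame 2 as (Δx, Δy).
(1.7, -0.5)

The blue cross was at (5.6, 4.1) in frame 1 and (7.3, 3.6) in frame 2.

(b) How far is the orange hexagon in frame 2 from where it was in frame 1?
6.8

The orange hexagon moved from (2.1, 8.9) to (5.5, 3.0), a distance of √(3.4² + 5.9²) ≈ 6.8.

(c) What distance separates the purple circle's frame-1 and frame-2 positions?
1.1

The purple circle moved from (14.1, 16.9) to (13.3, 17.7), a distance of √(0.8² + 0.8²) ≈ 1.1.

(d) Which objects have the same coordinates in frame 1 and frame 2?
the brown square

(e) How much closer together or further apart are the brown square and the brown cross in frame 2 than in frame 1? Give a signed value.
+1.6

Distance in frame 1: 11.6. Distance in frame 2: 13.2.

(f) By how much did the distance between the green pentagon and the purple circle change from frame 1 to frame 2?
-1.0

Distance in frame 1: 11.9. Distance in frame 2: 10.9.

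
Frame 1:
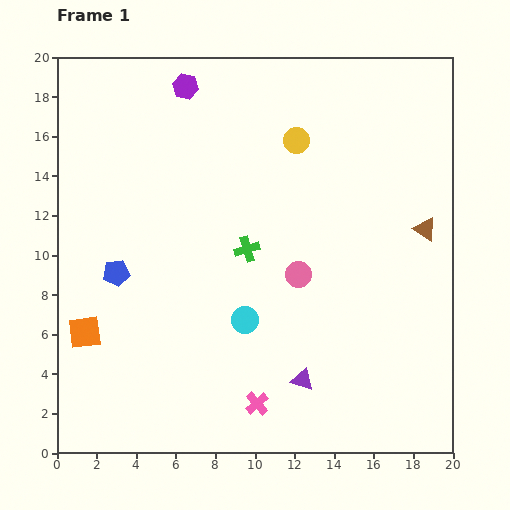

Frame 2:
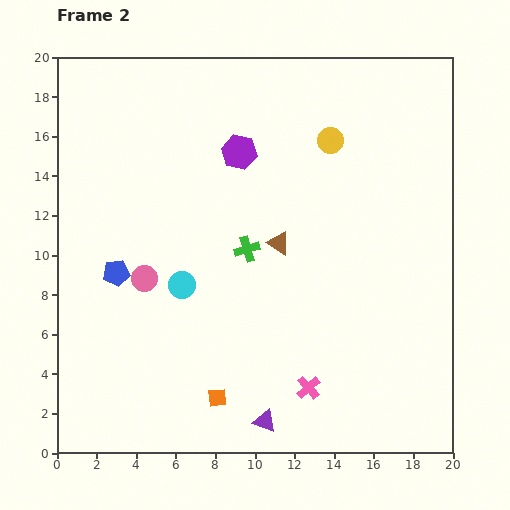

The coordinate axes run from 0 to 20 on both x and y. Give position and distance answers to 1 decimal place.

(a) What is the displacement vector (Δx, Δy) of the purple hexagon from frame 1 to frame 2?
(2.7, -3.3)

The purple hexagon was at (6.5, 18.5) in frame 1 and (9.2, 15.2) in frame 2.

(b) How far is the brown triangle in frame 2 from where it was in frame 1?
7.4

The brown triangle moved from (18.6, 11.3) to (11.2, 10.6), a distance of √(7.4² + 0.7²) ≈ 7.4.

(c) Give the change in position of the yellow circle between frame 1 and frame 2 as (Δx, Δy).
(1.7, 0.0)

The yellow circle was at (12.1, 15.8) in frame 1 and (13.8, 15.8) in frame 2.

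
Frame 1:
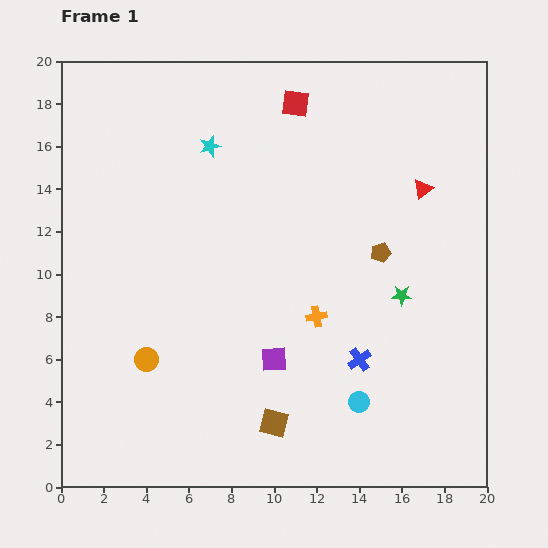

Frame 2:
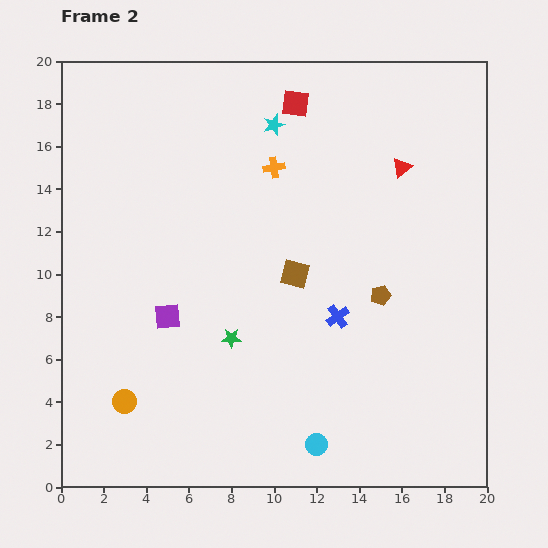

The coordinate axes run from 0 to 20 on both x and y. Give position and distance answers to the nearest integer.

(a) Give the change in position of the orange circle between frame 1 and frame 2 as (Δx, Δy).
(-1, -2)

The orange circle was at (4, 6) in frame 1 and (3, 4) in frame 2.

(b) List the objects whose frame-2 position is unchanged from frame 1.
the red square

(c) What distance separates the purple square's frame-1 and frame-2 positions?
5

The purple square moved from (10, 6) to (5, 8), a distance of √(5² + 2²) ≈ 5.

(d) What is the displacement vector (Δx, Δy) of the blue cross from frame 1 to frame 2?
(-1, 2)

The blue cross was at (14, 6) in frame 1 and (13, 8) in frame 2.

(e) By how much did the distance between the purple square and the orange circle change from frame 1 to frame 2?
-2

Distance in frame 1: 6. Distance in frame 2: 4.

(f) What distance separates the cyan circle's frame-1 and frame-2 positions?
3

The cyan circle moved from (14, 4) to (12, 2), a distance of √(2² + 2²) ≈ 3.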